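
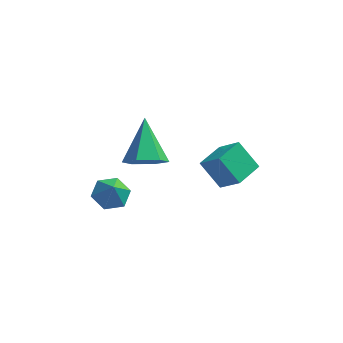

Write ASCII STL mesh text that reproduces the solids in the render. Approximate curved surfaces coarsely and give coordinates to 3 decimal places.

solid 
facet normal -0.197 0.413 -0.889
outer loop
vertex -2.534 -4.215 0.536
vertex -3.16 -3.759 0.887
vertex -2.371 -3.445 0.858
endloop
endfacet
facet normal 0.895 -0.320 0.312
outer loop
vertex -2.534 -4.215 0.536
vertex -2.371 -3.445 0.858
vertex -2.96 -4.181 1.793
endloop
endfacet
facet normal -0.197 0.413 -0.889
outer loop
vertex -2.371 -3.445 0.858
vertex -3.16 -3.759 0.887
vertex -2.997 -2.99 1.208
endloop
endfacet
facet normal 0.639 0.355 0.682
outer loop
vertex -2.371 -3.445 0.858
vertex -2.997 -2.99 1.208
vertex -2.96 -4.181 1.793
endloop
endfacet
facet normal -0.197 0.413 -0.889
outer loop
vertex -2.997 -2.99 1.208
vertex -3.16 -3.759 0.887
vertex -3.787 -3.304 1.237
endloop
endfacet
facet normal -0.139 0.433 0.891
outer loop
vertex -2.997 -2.99 1.208
vertex -3.787 -3.304 1.237
vertex -2.96 -4.181 1.793
endloop
endfacet
facet normal -0.196 0.414 -0.889
outer loop
vertex -3.787 -3.304 1.237
vertex -3.16 -3.759 0.887
vertex -3.95 -4.073 0.915
endloop
endfacet
facet normal -0.664 -0.164 0.729
outer loop
vertex -3.787 -3.304 1.237
vertex -3.95 -4.073 0.915
vertex -2.96 -4.181 1.793
endloop
endfacet
facet normal -0.196 0.414 -0.889
outer loop
vertex -3.95 -4.073 0.915
vertex -3.16 -3.759 0.887
vertex -3.324 -4.529 0.565
endloop
endfacet
facet normal -0.410 -0.838 0.359
outer loop
vertex -3.95 -4.073 0.915
vertex -3.324 -4.529 0.565
vertex -2.96 -4.181 1.793
endloop
endfacet
facet normal -0.197 0.414 -0.889
outer loop
vertex -3.324 -4.529 0.565
vertex -3.16 -3.759 0.887
vertex -2.534 -4.215 0.536
endloop
endfacet
facet normal 0.370 -0.917 0.150
outer loop
vertex -3.324 -4.529 0.565
vertex -2.534 -4.215 0.536
vertex -2.96 -4.181 1.793
endloop
endfacet
facet normal 0.118 -0.772 -0.625
outer loop
vertex -1.102 -3.68 3.374
vertex -1.751 -3.281 2.759
vertex -0.799 -3.066 2.673
endloop
endfacet
facet normal 0.837 0.179 0.518
outer loop
vertex -1.102 -3.68 3.374
vertex -0.799 -3.066 2.673
vertex -2.009 -1.599 4.121
endloop
endfacet
facet normal 0.118 -0.772 -0.625
outer loop
vertex -0.799 -3.066 2.673
vertex -1.751 -3.281 2.759
vertex -1.449 -2.667 2.058
endloop
endfacet
facet normal 0.646 0.735 -0.205
outer loop
vertex -0.799 -3.066 2.673
vertex -1.449 -2.667 2.058
vertex -2.009 -1.599 4.121
endloop
endfacet
facet normal 0.118 -0.772 -0.625
outer loop
vertex -1.449 -2.667 2.058
vertex -1.751 -3.281 2.759
vertex -2.401 -2.882 2.143
endloop
endfacet
facet normal -0.233 0.836 -0.496
outer loop
vertex -1.449 -2.667 2.058
vertex -2.401 -2.882 2.143
vertex -2.009 -1.599 4.121
endloop
endfacet
facet normal 0.118 -0.772 -0.625
outer loop
vertex -2.401 -2.882 2.143
vertex -1.751 -3.281 2.759
vertex -2.704 -3.496 2.844
endloop
endfacet
facet normal -0.922 0.381 -0.065
outer loop
vertex -2.401 -2.882 2.143
vertex -2.704 -3.496 2.844
vertex -2.009 -1.599 4.121
endloop
endfacet
facet normal 0.118 -0.772 -0.625
outer loop
vertex -2.704 -3.496 2.844
vertex -1.751 -3.281 2.759
vertex -2.054 -3.895 3.46
endloop
endfacet
facet normal -0.732 -0.175 0.659
outer loop
vertex -2.704 -3.496 2.844
vertex -2.054 -3.895 3.46
vertex -2.009 -1.599 4.121
endloop
endfacet
facet normal 0.118 -0.772 -0.625
outer loop
vertex -2.054 -3.895 3.46
vertex -1.751 -3.281 2.759
vertex -1.102 -3.68 3.374
endloop
endfacet
facet normal 0.148 -0.276 0.950
outer loop
vertex -2.054 -3.895 3.46
vertex -1.102 -3.68 3.374
vertex -2.009 -1.599 4.121
endloop
endfacet
facet normal -0.612 0.333 0.717
outer loop
vertex 1.381 -4.389 4.481
vertex 2.063 -3.249 4.533
vertex 0.544 -3.844 3.514
endloop
endfacet
facet normal -0.513 -0.857 -0.039
outer loop
vertex 1.437 -4.331 2.467
vertex 1.381 -4.389 4.481
vertex 0.544 -3.844 3.514
endloop
endfacet
facet normal -0.612 0.333 0.717
outer loop
vertex 0.544 -3.844 3.514
vertex 2.063 -3.249 4.533
vertex 1.226 -2.704 3.566
endloop
endfacet
facet normal -0.602 0.392 -0.696
outer loop
vertex 1.226 -2.704 3.566
vertex 1.437 -4.331 2.467
vertex 0.544 -3.844 3.514
endloop
endfacet
facet normal 0.602 -0.392 0.696
outer loop
vertex 1.381 -4.389 4.481
vertex 2.956 -3.736 3.486
vertex 2.063 -3.249 4.533
endloop
endfacet
facet normal -0.513 -0.857 -0.039
outer loop
vertex 2.274 -4.876 3.434
vertex 1.381 -4.389 4.481
vertex 1.437 -4.331 2.467
endloop
endfacet
facet normal 0.602 -0.392 0.696
outer loop
vertex 2.274 -4.876 3.434
vertex 2.956 -3.736 3.486
vertex 1.381 -4.389 4.481
endloop
endfacet
facet normal 0.513 0.857 0.039
outer loop
vertex 2.063 -3.249 4.533
vertex 2.956 -3.736 3.486
vertex 1.226 -2.704 3.566
endloop
endfacet
facet normal -0.602 0.392 -0.696
outer loop
vertex 2.119 -3.191 2.519
vertex 1.437 -4.331 2.467
vertex 1.226 -2.704 3.566
endloop
endfacet
facet normal 0.513 0.857 0.039
outer loop
vertex 1.226 -2.704 3.566
vertex 2.956 -3.736 3.486
vertex 2.119 -3.191 2.519
endloop
endfacet
facet normal 0.612 -0.333 -0.717
outer loop
vertex 2.119 -3.191 2.519
vertex 2.274 -4.876 3.434
vertex 1.437 -4.331 2.467
endloop
endfacet
facet normal 0.612 -0.333 -0.717
outer loop
vertex 2.956 -3.736 3.486
vertex 2.274 -4.876 3.434
vertex 2.119 -3.191 2.519
endloop
endfacet

endsolid


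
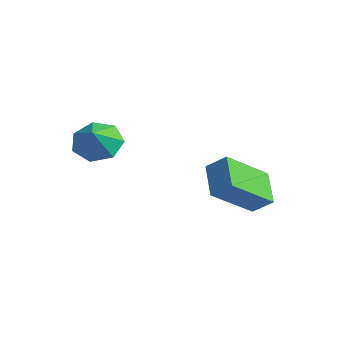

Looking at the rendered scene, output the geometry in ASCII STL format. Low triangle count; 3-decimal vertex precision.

solid 
facet normal -0.442 0.522 -0.730
outer loop
vertex -0.642 -0.658 3.657
vertex -1.292 -1.306 3.587
vertex -1.285 -0.556 4.119
endloop
endfacet
facet normal 0.584 0.339 0.738
outer loop
vertex -0.642 -0.658 3.657
vertex -1.285 -0.556 4.119
vertex -0.828 -1.854 4.353
endloop
endfacet
facet normal -0.442 0.522 -0.730
outer loop
vertex -1.285 -0.556 4.119
vertex -1.292 -1.306 3.587
vertex -1.933 -1.018 4.181
endloop
endfacet
facet normal -0.026 0.169 0.985
outer loop
vertex -1.285 -0.556 4.119
vertex -1.933 -1.018 4.181
vertex -0.828 -1.854 4.353
endloop
endfacet
facet normal -0.442 0.522 -0.730
outer loop
vertex -1.933 -1.018 4.181
vertex -1.292 -1.306 3.587
vertex -2.098 -1.697 3.795
endloop
endfacet
facet normal -0.412 -0.373 0.832
outer loop
vertex -1.933 -1.018 4.181
vertex -2.098 -1.697 3.795
vertex -0.828 -1.854 4.353
endloop
endfacet
facet normal -0.441 0.521 -0.730
outer loop
vertex -2.098 -1.697 3.795
vertex -1.292 -1.306 3.587
vertex -1.656 -2.082 3.253
endloop
endfacet
facet normal -0.281 -0.876 0.393
outer loop
vertex -2.098 -1.697 3.795
vertex -1.656 -2.082 3.253
vertex -0.828 -1.854 4.353
endloop
endfacet
facet normal -0.442 0.522 -0.730
outer loop
vertex -1.656 -2.082 3.253
vertex -1.292 -1.306 3.587
vertex -0.94 -1.882 2.962
endloop
endfacet
facet normal 0.268 -0.963 -0.002
outer loop
vertex -1.656 -2.082 3.253
vertex -0.94 -1.882 2.962
vertex -0.828 -1.854 4.353
endloop
endfacet
facet normal -0.441 0.522 -0.730
outer loop
vertex -0.94 -1.882 2.962
vertex -1.292 -1.306 3.587
vertex -0.489 -1.249 3.142
endloop
endfacet
facet normal 0.820 -0.569 -0.055
outer loop
vertex -0.94 -1.882 2.962
vertex -0.489 -1.249 3.142
vertex -0.828 -1.854 4.353
endloop
endfacet
facet normal -0.442 0.522 -0.730
outer loop
vertex -0.489 -1.249 3.142
vertex -1.292 -1.306 3.587
vertex -0.642 -0.658 3.657
endloop
endfacet
facet normal 0.962 0.010 0.274
outer loop
vertex -0.489 -1.249 3.142
vertex -0.642 -0.658 3.657
vertex -0.828 -1.854 4.353
endloop
endfacet
facet normal -0.671 -0.391 -0.629
outer loop
vertex 2.665 0.324 2.117
vertex 1.615 0.989 2.824
vertex 2.873 1.984 0.864
endloop
endfacet
facet normal 0.734 -0.465 -0.495
outer loop
vertex 3.505 2.351 1.456
vertex 2.665 0.324 2.117
vertex 2.873 1.984 0.864
endloop
endfacet
facet normal -0.672 -0.391 -0.629
outer loop
vertex 2.873 1.984 0.864
vertex 1.615 0.989 2.824
vertex 1.823 2.649 1.572
endloop
endfacet
facet normal 0.099 0.795 -0.599
outer loop
vertex 1.823 2.649 1.572
vertex 3.505 2.351 1.456
vertex 2.873 1.984 0.864
endloop
endfacet
facet normal -0.100 -0.794 0.599
outer loop
vertex 2.665 0.324 2.117
vertex 2.247 1.356 3.416
vertex 1.615 0.989 2.824
endloop
endfacet
facet normal 0.733 -0.465 -0.495
outer loop
vertex 3.297 0.691 2.708
vertex 2.665 0.324 2.117
vertex 3.505 2.351 1.456
endloop
endfacet
facet normal -0.099 -0.794 0.599
outer loop
vertex 3.297 0.691 2.708
vertex 2.247 1.356 3.416
vertex 2.665 0.324 2.117
endloop
endfacet
facet normal -0.734 0.465 0.495
outer loop
vertex 1.615 0.989 2.824
vertex 2.247 1.356 3.416
vertex 1.823 2.649 1.572
endloop
endfacet
facet normal 0.099 0.794 -0.599
outer loop
vertex 2.455 3.016 2.163
vertex 3.505 2.351 1.456
vertex 1.823 2.649 1.572
endloop
endfacet
facet normal -0.733 0.466 0.495
outer loop
vertex 1.823 2.649 1.572
vertex 2.247 1.356 3.416
vertex 2.455 3.016 2.163
endloop
endfacet
facet normal 0.671 0.391 0.630
outer loop
vertex 2.455 3.016 2.163
vertex 3.297 0.691 2.708
vertex 3.505 2.351 1.456
endloop
endfacet
facet normal 0.672 0.391 0.629
outer loop
vertex 2.247 1.356 3.416
vertex 3.297 0.691 2.708
vertex 2.455 3.016 2.163
endloop
endfacet

endsolid


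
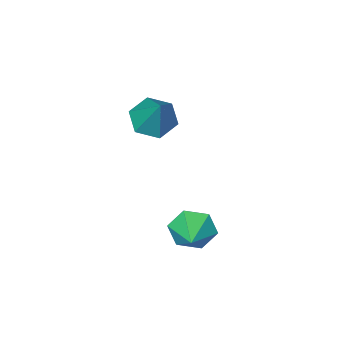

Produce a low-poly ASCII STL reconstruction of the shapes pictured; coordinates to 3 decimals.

solid 
facet normal -0.232 -0.540 -0.809
outer loop
vertex -0.79 -2.864 0.264
vertex -1.347 -2.313 0.056
vertex -0.585 -2.24 -0.211
endloop
endfacet
facet normal 0.959 -0.120 0.257
outer loop
vertex -0.79 -2.864 0.264
vertex -0.585 -2.24 -0.211
vertex -0.933 -1.347 1.504
endloop
endfacet
facet normal -0.232 -0.540 -0.809
outer loop
vertex -0.585 -2.24 -0.211
vertex -1.347 -2.313 0.056
vertex -1.142 -1.69 -0.419
endloop
endfacet
facet normal 0.725 0.660 -0.197
outer loop
vertex -0.585 -2.24 -0.211
vertex -1.142 -1.69 -0.419
vertex -0.933 -1.347 1.504
endloop
endfacet
facet normal -0.231 -0.541 -0.809
outer loop
vertex -1.142 -1.69 -0.419
vertex -1.347 -2.313 0.056
vertex -1.903 -1.763 -0.153
endloop
endfacet
facet normal -0.149 0.976 -0.158
outer loop
vertex -1.142 -1.69 -0.419
vertex -1.903 -1.763 -0.153
vertex -0.933 -1.347 1.504
endloop
endfacet
facet normal -0.231 -0.541 -0.809
outer loop
vertex -1.903 -1.763 -0.153
vertex -1.347 -2.313 0.056
vertex -2.108 -2.386 0.322
endloop
endfacet
facet normal -0.790 0.514 0.333
outer loop
vertex -1.903 -1.763 -0.153
vertex -2.108 -2.386 0.322
vertex -0.933 -1.347 1.504
endloop
endfacet
facet normal -0.231 -0.539 -0.810
outer loop
vertex -2.108 -2.386 0.322
vertex -1.347 -2.313 0.056
vertex -1.552 -2.937 0.53
endloop
endfacet
facet normal -0.557 -0.265 0.787
outer loop
vertex -2.108 -2.386 0.322
vertex -1.552 -2.937 0.53
vertex -0.933 -1.347 1.504
endloop
endfacet
facet normal -0.231 -0.539 -0.810
outer loop
vertex -1.552 -2.937 0.53
vertex -1.347 -2.313 0.056
vertex -0.79 -2.864 0.264
endloop
endfacet
facet normal 0.317 -0.582 0.749
outer loop
vertex -1.552 -2.937 0.53
vertex -0.79 -2.864 0.264
vertex -0.933 -1.347 1.504
endloop
endfacet
facet normal -0.588 -0.731 -0.347
outer loop
vertex -0.163 0.524 -3.556
vertex -0.68 0.665 -2.976
vertex -0.746 1.045 -3.665
endloop
endfacet
facet normal 0.579 0.515 -0.632
outer loop
vertex -0.163 0.524 -3.556
vertex -0.746 1.045 -3.665
vertex 0.02 1.535 -2.564
endloop
endfacet
facet normal -0.587 -0.731 -0.347
outer loop
vertex -0.746 1.045 -3.665
vertex -0.68 0.665 -2.976
vertex -1.264 1.186 -3.085
endloop
endfacet
facet normal -0.119 0.935 -0.334
outer loop
vertex -0.746 1.045 -3.665
vertex -1.264 1.186 -3.085
vertex 0.02 1.535 -2.564
endloop
endfacet
facet normal -0.588 -0.731 -0.346
outer loop
vertex -1.264 1.186 -3.085
vertex -0.68 0.665 -2.976
vertex -1.197 0.806 -2.395
endloop
endfacet
facet normal -0.404 0.784 0.471
outer loop
vertex -1.264 1.186 -3.085
vertex -1.197 0.806 -2.395
vertex 0.02 1.535 -2.564
endloop
endfacet
facet normal -0.588 -0.731 -0.346
outer loop
vertex -1.197 0.806 -2.395
vertex -0.68 0.665 -2.976
vertex -0.613 0.285 -2.286
endloop
endfacet
facet normal 0.008 0.213 0.977
outer loop
vertex -1.197 0.806 -2.395
vertex -0.613 0.285 -2.286
vertex 0.02 1.535 -2.564
endloop
endfacet
facet normal -0.588 -0.732 -0.346
outer loop
vertex -0.613 0.285 -2.286
vertex -0.68 0.665 -2.976
vertex -0.096 0.144 -2.866
endloop
endfacet
facet normal 0.705 -0.206 0.679
outer loop
vertex -0.613 0.285 -2.286
vertex -0.096 0.144 -2.866
vertex 0.02 1.535 -2.564
endloop
endfacet
facet normal -0.588 -0.732 -0.346
outer loop
vertex -0.096 0.144 -2.866
vertex -0.68 0.665 -2.976
vertex -0.163 0.524 -3.556
endloop
endfacet
facet normal 0.990 -0.055 -0.127
outer loop
vertex -0.096 0.144 -2.866
vertex -0.163 0.524 -3.556
vertex 0.02 1.535 -2.564
endloop
endfacet

endsolid


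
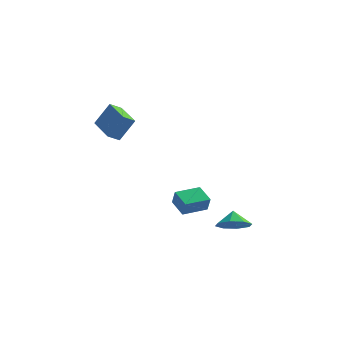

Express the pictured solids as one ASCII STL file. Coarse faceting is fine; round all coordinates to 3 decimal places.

solid 
facet normal -0.621 -0.601 0.503
outer loop
vertex -3.196 -3.59 4.403
vertex -4.449 -2.046 4.7
vertex -3.961 -3.947 3.032
endloop
endfacet
facet normal 0.623 -0.768 -0.148
outer loop
vertex -3.451 -3.454 2.62
vertex -3.196 -3.59 4.403
vertex -3.961 -3.947 3.032
endloop
endfacet
facet normal -0.621 -0.601 0.503
outer loop
vertex -3.961 -3.947 3.032
vertex -4.449 -2.046 4.7
vertex -5.214 -2.403 3.329
endloop
endfacet
facet normal -0.474 -0.221 -0.852
outer loop
vertex -5.214 -2.403 3.329
vertex -3.451 -3.454 2.62
vertex -3.961 -3.947 3.032
endloop
endfacet
facet normal 0.474 0.221 0.852
outer loop
vertex -3.196 -3.59 4.403
vertex -3.939 -1.553 4.288
vertex -4.449 -2.046 4.7
endloop
endfacet
facet normal 0.623 -0.768 -0.148
outer loop
vertex -2.686 -3.097 3.991
vertex -3.196 -3.59 4.403
vertex -3.451 -3.454 2.62
endloop
endfacet
facet normal 0.474 0.221 0.852
outer loop
vertex -2.686 -3.097 3.991
vertex -3.939 -1.553 4.288
vertex -3.196 -3.59 4.403
endloop
endfacet
facet normal -0.623 0.768 0.148
outer loop
vertex -4.449 -2.046 4.7
vertex -3.939 -1.553 4.288
vertex -5.214 -2.403 3.329
endloop
endfacet
facet normal -0.474 -0.221 -0.852
outer loop
vertex -4.704 -1.91 2.917
vertex -3.451 -3.454 2.62
vertex -5.214 -2.403 3.329
endloop
endfacet
facet normal -0.623 0.768 0.148
outer loop
vertex -5.214 -2.403 3.329
vertex -3.939 -1.553 4.288
vertex -4.704 -1.91 2.917
endloop
endfacet
facet normal 0.621 0.601 -0.503
outer loop
vertex -4.704 -1.91 2.917
vertex -2.686 -3.097 3.991
vertex -3.451 -3.454 2.62
endloop
endfacet
facet normal 0.621 0.601 -0.503
outer loop
vertex -3.939 -1.553 4.288
vertex -2.686 -3.097 3.991
vertex -4.704 -1.91 2.917
endloop
endfacet
facet normal 0.186 -0.604 -0.775
outer loop
vertex 3.141 -2.192 -3.25
vertex 2.436 -1.691 -3.809
vertex 3.448 -1.585 -3.649
endloop
endfacet
facet normal 0.536 0.257 0.804
outer loop
vertex 3.141 -2.192 -3.25
vertex 3.448 -1.585 -3.649
vertex 2.244 -1.069 -3.011
endloop
endfacet
facet normal 0.186 -0.603 -0.776
outer loop
vertex 3.448 -1.585 -3.649
vertex 2.436 -1.691 -3.809
vertex 3.162 -1.04 -4.141
endloop
endfacet
facet normal 0.544 0.701 0.460
outer loop
vertex 3.448 -1.585 -3.649
vertex 3.162 -1.04 -4.141
vertex 2.244 -1.069 -3.011
endloop
endfacet
facet normal 0.187 -0.604 -0.775
outer loop
vertex 3.162 -1.04 -4.141
vertex 2.436 -1.691 -3.809
vertex 2.451 -0.876 -4.44
endloop
endfacet
facet normal 0.160 0.975 0.155
outer loop
vertex 3.162 -1.04 -4.141
vertex 2.451 -0.876 -4.44
vertex 2.244 -1.069 -3.011
endloop
endfacet
facet normal 0.187 -0.604 -0.775
outer loop
vertex 2.451 -0.876 -4.44
vertex 2.436 -1.691 -3.809
vertex 1.731 -1.19 -4.369
endloop
endfacet
facet normal -0.393 0.917 0.067
outer loop
vertex 2.451 -0.876 -4.44
vertex 1.731 -1.19 -4.369
vertex 2.244 -1.069 -3.011
endloop
endfacet
facet normal 0.187 -0.604 -0.775
outer loop
vertex 1.731 -1.19 -4.369
vertex 2.436 -1.691 -3.809
vertex 1.424 -1.797 -3.97
endloop
endfacet
facet normal -0.789 0.562 0.248
outer loop
vertex 1.731 -1.19 -4.369
vertex 1.424 -1.797 -3.97
vertex 2.244 -1.069 -3.011
endloop
endfacet
facet normal 0.187 -0.603 -0.775
outer loop
vertex 1.424 -1.797 -3.97
vertex 2.436 -1.691 -3.809
vertex 1.71 -2.342 -3.477
endloop
endfacet
facet normal -0.797 0.118 0.592
outer loop
vertex 1.424 -1.797 -3.97
vertex 1.71 -2.342 -3.477
vertex 2.244 -1.069 -3.011
endloop
endfacet
facet normal 0.187 -0.603 -0.775
outer loop
vertex 1.71 -2.342 -3.477
vertex 2.436 -1.691 -3.809
vertex 2.421 -2.505 -3.179
endloop
endfacet
facet normal -0.412 -0.156 0.898
outer loop
vertex 1.71 -2.342 -3.477
vertex 2.421 -2.505 -3.179
vertex 2.244 -1.069 -3.011
endloop
endfacet
facet normal 0.186 -0.604 -0.775
outer loop
vertex 2.421 -2.505 -3.179
vertex 2.436 -1.691 -3.809
vertex 3.141 -2.192 -3.25
endloop
endfacet
facet normal 0.140 -0.098 0.985
outer loop
vertex 2.421 -2.505 -3.179
vertex 3.141 -2.192 -3.25
vertex 2.244 -1.069 -3.011
endloop
endfacet
facet normal -0.715 -0.698 -0.044
outer loop
vertex -0.419 -1.214 -2.794
vertex -1.254 -0.39 -2.281
vertex -0.676 -0.892 -3.727
endloop
endfacet
facet normal 0.652 -0.643 -0.402
outer loop
vertex 0.454 0.21 -3.659
vertex -0.419 -1.214 -2.794
vertex -0.676 -0.892 -3.727
endloop
endfacet
facet normal -0.715 -0.698 -0.043
outer loop
vertex -0.676 -0.892 -3.727
vertex -1.254 -0.39 -2.281
vertex -1.511 -0.069 -3.214
endloop
endfacet
facet normal -0.252 0.315 -0.915
outer loop
vertex -1.511 -0.069 -3.214
vertex 0.454 0.21 -3.659
vertex -0.676 -0.892 -3.727
endloop
endfacet
facet normal 0.252 -0.315 0.915
outer loop
vertex -0.419 -1.214 -2.794
vertex -0.124 0.712 -2.213
vertex -1.254 -0.39 -2.281
endloop
endfacet
facet normal 0.652 -0.643 -0.401
outer loop
vertex 0.711 -0.111 -2.726
vertex -0.419 -1.214 -2.794
vertex 0.454 0.21 -3.659
endloop
endfacet
facet normal 0.252 -0.315 0.915
outer loop
vertex 0.711 -0.111 -2.726
vertex -0.124 0.712 -2.213
vertex -0.419 -1.214 -2.794
endloop
endfacet
facet normal -0.652 0.644 0.401
outer loop
vertex -1.254 -0.39 -2.281
vertex -0.124 0.712 -2.213
vertex -1.511 -0.069 -3.214
endloop
endfacet
facet normal -0.252 0.315 -0.915
outer loop
vertex -0.381 1.034 -3.146
vertex 0.454 0.21 -3.659
vertex -1.511 -0.069 -3.214
endloop
endfacet
facet normal -0.652 0.643 0.402
outer loop
vertex -1.511 -0.069 -3.214
vertex -0.124 0.712 -2.213
vertex -0.381 1.034 -3.146
endloop
endfacet
facet normal 0.715 0.698 0.043
outer loop
vertex -0.381 1.034 -3.146
vertex 0.711 -0.111 -2.726
vertex 0.454 0.21 -3.659
endloop
endfacet
facet normal 0.715 0.698 0.044
outer loop
vertex -0.124 0.712 -2.213
vertex 0.711 -0.111 -2.726
vertex -0.381 1.034 -3.146
endloop
endfacet

endsolid


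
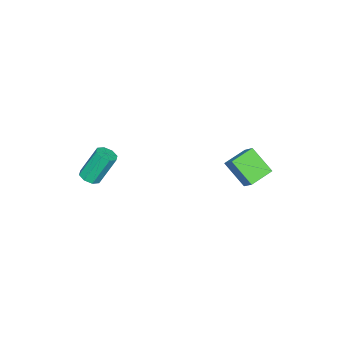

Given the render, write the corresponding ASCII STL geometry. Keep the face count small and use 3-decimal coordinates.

solid 
facet normal -0.402 -0.604 -0.688
outer loop
vertex -0.249 2.082 -3.705
vertex -1.598 2.575 -3.349
vertex -0.097 3.393 -4.944
endloop
endfacet
facet normal 0.912 -0.333 -0.241
outer loop
vertex 0.378 4.105 -4.131
vertex -0.249 2.082 -3.705
vertex -0.097 3.393 -4.944
endloop
endfacet
facet normal -0.403 -0.603 -0.688
outer loop
vertex -0.097 3.393 -4.944
vertex -1.598 2.575 -3.349
vertex -1.446 3.886 -4.587
endloop
endfacet
facet normal 0.084 0.725 -0.684
outer loop
vertex -1.446 3.886 -4.587
vertex 0.378 4.105 -4.131
vertex -0.097 3.393 -4.944
endloop
endfacet
facet normal -0.084 -0.725 0.684
outer loop
vertex -0.249 2.082 -3.705
vertex -1.123 3.287 -2.536
vertex -1.598 2.575 -3.349
endloop
endfacet
facet normal 0.912 -0.333 -0.241
outer loop
vertex 0.226 2.794 -2.893
vertex -0.249 2.082 -3.705
vertex 0.378 4.105 -4.131
endloop
endfacet
facet normal -0.084 -0.724 0.684
outer loop
vertex 0.226 2.794 -2.893
vertex -1.123 3.287 -2.536
vertex -0.249 2.082 -3.705
endloop
endfacet
facet normal -0.912 0.333 0.241
outer loop
vertex -1.598 2.575 -3.349
vertex -1.123 3.287 -2.536
vertex -1.446 3.886 -4.587
endloop
endfacet
facet normal 0.084 0.724 -0.684
outer loop
vertex -0.971 4.598 -3.775
vertex 0.378 4.105 -4.131
vertex -1.446 3.886 -4.587
endloop
endfacet
facet normal -0.912 0.333 0.241
outer loop
vertex -1.446 3.886 -4.587
vertex -1.123 3.287 -2.536
vertex -0.971 4.598 -3.775
endloop
endfacet
facet normal 0.402 0.603 0.688
outer loop
vertex -0.971 4.598 -3.775
vertex 0.226 2.794 -2.893
vertex 0.378 4.105 -4.131
endloop
endfacet
facet normal 0.403 0.604 0.688
outer loop
vertex -1.123 3.287 -2.536
vertex 0.226 2.794 -2.893
vertex -0.971 4.598 -3.775
endloop
endfacet
facet normal 0.315 -0.350 -0.882
outer loop
vertex 4.652 -3.65 -4.058
vertex 4.036 -3.702 -4.257
vertex 4.489 -3.237 -4.28
endloop
endfacet
facet normal 0.891 0.430 0.146
outer loop
vertex 4.652 -3.65 -4.058
vertex 4.489 -3.237 -4.28
vertex 4.021 -2.946 -2.284
endloop
endfacet
facet normal 0.890 0.431 0.146
outer loop
vertex 4.021 -2.946 -2.284
vertex 4.489 -3.237 -4.28
vertex 3.857 -2.532 -2.507
endloop
endfacet
facet normal -0.314 0.351 0.882
outer loop
vertex 4.021 -2.946 -2.284
vertex 3.857 -2.532 -2.507
vertex 3.404 -2.998 -2.483
endloop
endfacet
facet normal 0.315 -0.350 -0.882
outer loop
vertex 4.489 -3.237 -4.28
vertex 4.036 -3.702 -4.257
vertex 4.06 -3.096 -4.489
endloop
endfacet
facet normal 0.397 0.893 -0.213
outer loop
vertex 4.489 -3.237 -4.28
vertex 4.06 -3.096 -4.489
vertex 3.857 -2.532 -2.507
endloop
endfacet
facet normal 0.397 0.893 -0.213
outer loop
vertex 3.857 -2.532 -2.507
vertex 4.06 -3.096 -4.489
vertex 3.428 -2.391 -2.716
endloop
endfacet
facet normal -0.314 0.351 0.882
outer loop
vertex 3.857 -2.532 -2.507
vertex 3.428 -2.391 -2.716
vertex 3.404 -2.998 -2.483
endloop
endfacet
facet normal 0.315 -0.350 -0.882
outer loop
vertex 4.06 -3.096 -4.489
vertex 4.036 -3.702 -4.257
vertex 3.617 -3.31 -4.562
endloop
endfacet
facet normal -0.328 0.832 -0.448
outer loop
vertex 4.06 -3.096 -4.489
vertex 3.617 -3.31 -4.562
vertex 3.428 -2.391 -2.716
endloop
endfacet
facet normal -0.331 0.831 -0.448
outer loop
vertex 3.428 -2.391 -2.716
vertex 3.617 -3.31 -4.562
vertex 2.985 -2.606 -2.788
endloop
endfacet
facet normal -0.314 0.351 0.882
outer loop
vertex 3.428 -2.391 -2.716
vertex 2.985 -2.606 -2.788
vertex 3.404 -2.998 -2.483
endloop
endfacet
facet normal 0.314 -0.351 -0.882
outer loop
vertex 3.617 -3.31 -4.562
vertex 4.036 -3.702 -4.257
vertex 3.419 -3.754 -4.456
endloop
endfacet
facet normal -0.862 0.284 -0.420
outer loop
vertex 3.617 -3.31 -4.562
vertex 3.419 -3.754 -4.456
vertex 2.985 -2.606 -2.788
endloop
endfacet
facet normal -0.863 0.283 -0.419
outer loop
vertex 2.985 -2.606 -2.788
vertex 3.419 -3.754 -4.456
vertex 2.788 -3.05 -2.682
endloop
endfacet
facet normal -0.315 0.350 0.882
outer loop
vertex 2.985 -2.606 -2.788
vertex 2.788 -3.05 -2.682
vertex 3.404 -2.998 -2.483
endloop
endfacet
facet normal 0.314 -0.351 -0.882
outer loop
vertex 3.419 -3.754 -4.456
vertex 4.036 -3.702 -4.257
vertex 3.583 -4.168 -4.233
endloop
endfacet
facet normal -0.890 -0.431 -0.146
outer loop
vertex 3.419 -3.754 -4.456
vertex 3.583 -4.168 -4.233
vertex 2.788 -3.05 -2.682
endloop
endfacet
facet normal -0.891 -0.430 -0.146
outer loop
vertex 2.788 -3.05 -2.682
vertex 3.583 -4.168 -4.233
vertex 2.951 -3.463 -2.46
endloop
endfacet
facet normal -0.315 0.350 0.882
outer loop
vertex 2.788 -3.05 -2.682
vertex 2.951 -3.463 -2.46
vertex 3.404 -2.998 -2.483
endloop
endfacet
facet normal 0.314 -0.351 -0.882
outer loop
vertex 3.583 -4.168 -4.233
vertex 4.036 -3.702 -4.257
vertex 4.012 -4.309 -4.024
endloop
endfacet
facet normal -0.397 -0.893 0.213
outer loop
vertex 3.583 -4.168 -4.233
vertex 4.012 -4.309 -4.024
vertex 2.951 -3.463 -2.46
endloop
endfacet
facet normal -0.397 -0.893 0.213
outer loop
vertex 2.951 -3.463 -2.46
vertex 4.012 -4.309 -4.024
vertex 3.38 -3.604 -2.251
endloop
endfacet
facet normal -0.315 0.350 0.882
outer loop
vertex 2.951 -3.463 -2.46
vertex 3.38 -3.604 -2.251
vertex 3.404 -2.998 -2.483
endloop
endfacet
facet normal 0.314 -0.351 -0.882
outer loop
vertex 4.012 -4.309 -4.024
vertex 4.036 -3.702 -4.257
vertex 4.455 -4.094 -3.952
endloop
endfacet
facet normal 0.330 -0.831 0.448
outer loop
vertex 4.012 -4.309 -4.024
vertex 4.455 -4.094 -3.952
vertex 3.38 -3.604 -2.251
endloop
endfacet
facet normal 0.328 -0.832 0.447
outer loop
vertex 3.38 -3.604 -2.251
vertex 4.455 -4.094 -3.952
vertex 3.823 -3.39 -2.178
endloop
endfacet
facet normal -0.315 0.350 0.882
outer loop
vertex 3.38 -3.604 -2.251
vertex 3.823 -3.39 -2.178
vertex 3.404 -2.998 -2.483
endloop
endfacet
facet normal 0.315 -0.350 -0.882
outer loop
vertex 4.455 -4.094 -3.952
vertex 4.036 -3.702 -4.257
vertex 4.652 -3.65 -4.058
endloop
endfacet
facet normal 0.863 -0.283 0.419
outer loop
vertex 4.455 -4.094 -3.952
vertex 4.652 -3.65 -4.058
vertex 3.823 -3.39 -2.178
endloop
endfacet
facet normal 0.862 -0.284 0.419
outer loop
vertex 3.823 -3.39 -2.178
vertex 4.652 -3.65 -4.058
vertex 4.021 -2.946 -2.284
endloop
endfacet
facet normal -0.314 0.351 0.882
outer loop
vertex 3.823 -3.39 -2.178
vertex 4.021 -2.946 -2.284
vertex 3.404 -2.998 -2.483
endloop
endfacet

endsolid


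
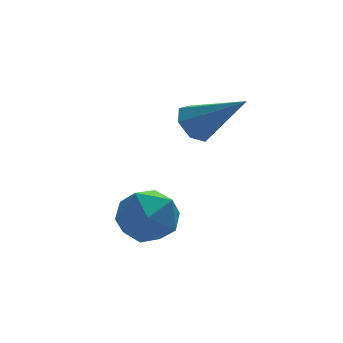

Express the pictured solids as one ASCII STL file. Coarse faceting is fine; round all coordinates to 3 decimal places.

solid 
facet normal 0.057 0.990 0.132
outer loop
vertex 1.497 2.302 -1.895
vertex 0.65 2.257 -1.188
vertex 1.685 2.148 -0.818
endloop
endfacet
facet normal 0.698 0.716 -0.019
outer loop
vertex 1.497 2.302 -1.895
vertex 1.685 2.148 -0.818
vertex 2.256 1.571 -1.565
endloop
endfacet
facet normal 0.654 0.386 -0.650
outer loop
vertex 1.497 2.302 -1.895
vertex 2.256 1.571 -1.565
vertex 1.575 1.322 -2.398
endloop
endfacet
facet normal -0.014 0.456 -0.890
outer loop
vertex 1.497 2.302 -1.895
vertex 1.575 1.322 -2.398
vertex 0.582 1.746 -2.165
endloop
endfacet
facet normal -0.384 0.829 -0.407
outer loop
vertex 1.497 2.302 -1.895
vertex 0.582 1.746 -2.165
vertex 0.65 2.257 -1.188
endloop
endfacet
facet normal 0.850 0.225 0.476
outer loop
vertex 2.256 1.571 -1.565
vertex 1.685 2.148 -0.818
vertex 1.878 1.074 -0.655
endloop
endfacet
facet normal -0.187 0.669 0.720
outer loop
vertex 1.685 2.148 -0.818
vertex 0.65 2.257 -1.188
vertex 0.885 1.498 -0.422
endloop
endfacet
facet normal -0.900 0.408 -0.151
outer loop
vertex 0.65 2.257 -1.188
vertex 0.582 1.746 -2.165
vertex 0.204 1.249 -1.255
endloop
endfacet
facet normal -0.303 -0.196 -0.933
outer loop
vertex 0.582 1.746 -2.165
vertex 1.575 1.322 -2.398
vertex 0.775 0.672 -2.002
endloop
endfacet
facet normal 0.780 -0.309 -0.545
outer loop
vertex 1.575 1.322 -2.398
vertex 2.256 1.571 -1.565
vertex 1.81 0.563 -1.632
endloop
endfacet
facet normal 0.014 -0.456 0.890
outer loop
vertex 0.963 0.518 -0.925
vertex 1.878 1.074 -0.655
vertex 0.885 1.498 -0.422
endloop
endfacet
facet normal -0.654 -0.386 0.650
outer loop
vertex 0.963 0.518 -0.925
vertex 0.885 1.498 -0.422
vertex 0.204 1.249 -1.255
endloop
endfacet
facet normal -0.698 -0.716 0.019
outer loop
vertex 0.963 0.518 -0.925
vertex 0.204 1.249 -1.255
vertex 0.775 0.672 -2.002
endloop
endfacet
facet normal -0.057 -0.990 -0.132
outer loop
vertex 0.963 0.518 -0.925
vertex 0.775 0.672 -2.002
vertex 1.81 0.563 -1.632
endloop
endfacet
facet normal 0.384 -0.829 0.407
outer loop
vertex 0.963 0.518 -0.925
vertex 1.81 0.563 -1.632
vertex 1.878 1.074 -0.655
endloop
endfacet
facet normal 0.303 0.196 0.933
outer loop
vertex 0.885 1.498 -0.422
vertex 1.878 1.074 -0.655
vertex 1.685 2.148 -0.818
endloop
endfacet
facet normal -0.780 0.309 0.545
outer loop
vertex 0.204 1.249 -1.255
vertex 0.885 1.498 -0.422
vertex 0.65 2.257 -1.188
endloop
endfacet
facet normal -0.850 -0.225 -0.476
outer loop
vertex 0.775 0.672 -2.002
vertex 0.204 1.249 -1.255
vertex 0.582 1.746 -2.165
endloop
endfacet
facet normal 0.187 -0.669 -0.720
outer loop
vertex 1.81 0.563 -1.632
vertex 0.775 0.672 -2.002
vertex 1.575 1.322 -2.398
endloop
endfacet
facet normal 0.900 -0.408 0.151
outer loop
vertex 1.878 1.074 -0.655
vertex 1.81 0.563 -1.632
vertex 2.256 1.571 -1.565
endloop
endfacet
facet normal -0.583 0.533 -0.614
outer loop
vertex 3.822 3.224 0.729
vertex 3.249 3.17 1.226
vertex 3.787 3.705 1.18
endloop
endfacet
facet normal 0.952 0.244 -0.186
outer loop
vertex 3.822 3.224 0.729
vertex 3.787 3.705 1.18
vertex 4.471 2.05 2.514
endloop
endfacet
facet normal -0.582 0.533 -0.614
outer loop
vertex 3.787 3.705 1.18
vertex 3.249 3.17 1.226
vertex 3.347 3.783 1.665
endloop
endfacet
facet normal 0.623 0.631 0.463
outer loop
vertex 3.787 3.705 1.18
vertex 3.347 3.783 1.665
vertex 4.471 2.05 2.514
endloop
endfacet
facet normal -0.581 0.533 -0.615
outer loop
vertex 3.347 3.783 1.665
vertex 3.249 3.17 1.226
vertex 2.833 3.4 1.819
endloop
endfacet
facet normal -0.040 0.419 0.907
outer loop
vertex 3.347 3.783 1.665
vertex 2.833 3.4 1.819
vertex 4.471 2.05 2.514
endloop
endfacet
facet normal -0.581 0.533 -0.615
outer loop
vertex 2.833 3.4 1.819
vertex 3.249 3.17 1.226
vertex 2.632 2.844 1.527
endloop
endfacet
facet normal -0.536 -0.232 0.812
outer loop
vertex 2.833 3.4 1.819
vertex 2.632 2.844 1.527
vertex 4.471 2.05 2.514
endloop
endfacet
facet normal -0.582 0.534 -0.614
outer loop
vertex 2.632 2.844 1.527
vertex 3.249 3.17 1.226
vertex 2.895 2.534 1.008
endloop
endfacet
facet normal -0.493 -0.834 0.248
outer loop
vertex 2.632 2.844 1.527
vertex 2.895 2.534 1.008
vertex 4.471 2.05 2.514
endloop
endfacet
facet normal -0.581 0.534 -0.614
outer loop
vertex 2.895 2.534 1.008
vertex 3.249 3.17 1.226
vertex 3.425 2.703 0.653
endloop
endfacet
facet normal 0.057 -0.932 -0.359
outer loop
vertex 2.895 2.534 1.008
vertex 3.425 2.703 0.653
vertex 4.471 2.05 2.514
endloop
endfacet
facet normal -0.582 0.533 -0.614
outer loop
vertex 3.425 2.703 0.653
vertex 3.249 3.17 1.226
vertex 3.822 3.224 0.729
endloop
endfacet
facet normal 0.700 -0.453 -0.552
outer loop
vertex 3.425 2.703 0.653
vertex 3.822 3.224 0.729
vertex 4.471 2.05 2.514
endloop
endfacet

endsolid


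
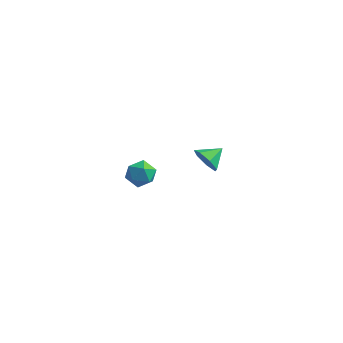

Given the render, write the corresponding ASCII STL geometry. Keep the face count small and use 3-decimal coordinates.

solid 
facet normal 0.358 0.840 0.409
outer loop
vertex 2.222 -3.073 0.828
vertex 2.087 -3.38 1.577
vertex 2.807 -3.506 1.205
endloop
endfacet
facet normal 0.668 0.710 -0.222
outer loop
vertex 2.222 -3.073 0.828
vertex 2.807 -3.506 1.205
vertex 2.663 -3.62 0.406
endloop
endfacet
facet normal 0.156 0.679 -0.717
outer loop
vertex 2.222 -3.073 0.828
vertex 2.663 -3.62 0.406
vertex 1.855 -3.564 0.283
endloop
endfacet
facet normal -0.470 0.789 -0.394
outer loop
vertex 2.222 -3.073 0.828
vertex 1.855 -3.564 0.283
vertex 1.498 -3.415 1.007
endloop
endfacet
facet normal -0.345 0.889 0.302
outer loop
vertex 2.222 -3.073 0.828
vertex 1.498 -3.415 1.007
vertex 2.087 -3.38 1.577
endloop
endfacet
facet normal 0.980 0.070 -0.187
outer loop
vertex 2.663 -3.62 0.406
vertex 2.807 -3.506 1.205
vertex 2.802 -4.265 0.893
endloop
endfacet
facet normal 0.479 0.278 0.833
outer loop
vertex 2.807 -3.506 1.205
vertex 2.087 -3.38 1.577
vertex 2.445 -4.116 1.617
endloop
endfacet
facet normal -0.661 0.357 0.661
outer loop
vertex 2.087 -3.38 1.577
vertex 1.498 -3.415 1.007
vertex 1.637 -4.06 1.494
endloop
endfacet
facet normal -0.863 0.197 -0.466
outer loop
vertex 1.498 -3.415 1.007
vertex 1.855 -3.564 0.283
vertex 1.493 -4.174 0.695
endloop
endfacet
facet normal 0.152 0.020 -0.988
outer loop
vertex 1.855 -3.564 0.283
vertex 2.663 -3.62 0.406
vertex 2.213 -4.3 0.323
endloop
endfacet
facet normal 0.470 -0.789 0.394
outer loop
vertex 2.078 -4.607 1.072
vertex 2.802 -4.265 0.893
vertex 2.445 -4.116 1.617
endloop
endfacet
facet normal -0.156 -0.679 0.717
outer loop
vertex 2.078 -4.607 1.072
vertex 2.445 -4.116 1.617
vertex 1.637 -4.06 1.494
endloop
endfacet
facet normal -0.668 -0.710 0.222
outer loop
vertex 2.078 -4.607 1.072
vertex 1.637 -4.06 1.494
vertex 1.493 -4.174 0.695
endloop
endfacet
facet normal -0.358 -0.840 -0.409
outer loop
vertex 2.078 -4.607 1.072
vertex 1.493 -4.174 0.695
vertex 2.213 -4.3 0.323
endloop
endfacet
facet normal 0.345 -0.889 -0.302
outer loop
vertex 2.078 -4.607 1.072
vertex 2.213 -4.3 0.323
vertex 2.802 -4.265 0.893
endloop
endfacet
facet normal 0.863 -0.197 0.466
outer loop
vertex 2.445 -4.116 1.617
vertex 2.802 -4.265 0.893
vertex 2.807 -3.506 1.205
endloop
endfacet
facet normal -0.152 -0.020 0.988
outer loop
vertex 1.637 -4.06 1.494
vertex 2.445 -4.116 1.617
vertex 2.087 -3.38 1.577
endloop
endfacet
facet normal -0.980 -0.070 0.187
outer loop
vertex 1.493 -4.174 0.695
vertex 1.637 -4.06 1.494
vertex 1.498 -3.415 1.007
endloop
endfacet
facet normal -0.479 -0.278 -0.833
outer loop
vertex 2.213 -4.3 0.323
vertex 1.493 -4.174 0.695
vertex 1.855 -3.564 0.283
endloop
endfacet
facet normal 0.661 -0.357 -0.661
outer loop
vertex 2.802 -4.265 0.893
vertex 2.213 -4.3 0.323
vertex 2.663 -3.62 0.406
endloop
endfacet
facet normal -0.454 -0.793 -0.406
outer loop
vertex 3.216 2.687 -3.497
vertex 2.706 2.62 -2.795
vertex 2.567 3.073 -3.525
endloop
endfacet
facet normal 0.450 0.719 -0.530
outer loop
vertex 3.216 2.687 -3.497
vertex 2.567 3.073 -3.525
vertex 3.234 3.54 -2.325
endloop
endfacet
facet normal -0.455 -0.793 -0.405
outer loop
vertex 2.567 3.073 -3.525
vertex 2.706 2.62 -2.795
vertex 2.024 3.118 -3.003
endloop
endfacet
facet normal -0.180 0.946 -0.268
outer loop
vertex 2.567 3.073 -3.525
vertex 2.024 3.118 -3.003
vertex 3.234 3.54 -2.325
endloop
endfacet
facet normal -0.455 -0.793 -0.406
outer loop
vertex 2.024 3.118 -3.003
vertex 2.706 2.62 -2.795
vertex 1.994 2.788 -2.325
endloop
endfacet
facet normal -0.483 0.796 0.366
outer loop
vertex 2.024 3.118 -3.003
vertex 1.994 2.788 -2.325
vertex 3.234 3.54 -2.325
endloop
endfacet
facet normal -0.455 -0.793 -0.406
outer loop
vertex 1.994 2.788 -2.325
vertex 2.706 2.62 -2.795
vertex 2.5 2.332 -2.001
endloop
endfacet
facet normal -0.231 0.380 0.896
outer loop
vertex 1.994 2.788 -2.325
vertex 2.5 2.332 -2.001
vertex 3.234 3.54 -2.325
endloop
endfacet
facet normal -0.455 -0.793 -0.406
outer loop
vertex 2.5 2.332 -2.001
vertex 2.706 2.62 -2.795
vertex 3.162 2.092 -2.275
endloop
endfacet
facet normal 0.386 0.013 0.922
outer loop
vertex 2.5 2.332 -2.001
vertex 3.162 2.092 -2.275
vertex 3.234 3.54 -2.325
endloop
endfacet
facet normal -0.455 -0.793 -0.405
outer loop
vertex 3.162 2.092 -2.275
vertex 2.706 2.62 -2.795
vertex 3.48 2.25 -2.941
endloop
endfacet
facet normal 0.905 -0.030 0.425
outer loop
vertex 3.162 2.092 -2.275
vertex 3.48 2.25 -2.941
vertex 3.234 3.54 -2.325
endloop
endfacet
facet normal -0.455 -0.792 -0.406
outer loop
vertex 3.48 2.25 -2.941
vertex 2.706 2.62 -2.795
vertex 3.216 2.687 -3.497
endloop
endfacet
facet normal 0.933 0.283 -0.221
outer loop
vertex 3.48 2.25 -2.941
vertex 3.216 2.687 -3.497
vertex 3.234 3.54 -2.325
endloop
endfacet

endsolid


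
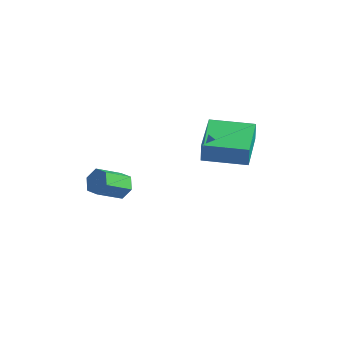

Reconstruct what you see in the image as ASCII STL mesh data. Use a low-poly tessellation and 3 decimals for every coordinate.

solid 
facet normal -0.845 -0.535 0.020
outer loop
vertex 0.752 -3.22 3.804
vertex -0.29 -1.573 3.872
vertex 0.719 -3.202 2.885
endloop
endfacet
facet normal 0.534 -0.845 -0.036
outer loop
vertex 2.29 -2.207 2.848
vertex 0.752 -3.22 3.804
vertex 0.719 -3.202 2.885
endloop
endfacet
facet normal -0.844 -0.535 0.020
outer loop
vertex 0.719 -3.202 2.885
vertex -0.29 -1.573 3.872
vertex -0.323 -1.556 2.953
endloop
endfacet
facet normal -0.035 0.019 -0.999
outer loop
vertex -0.323 -1.556 2.953
vertex 2.29 -2.207 2.848
vertex 0.719 -3.202 2.885
endloop
endfacet
facet normal 0.035 -0.019 0.999
outer loop
vertex 0.752 -3.22 3.804
vertex 1.281 -0.578 3.835
vertex -0.29 -1.573 3.872
endloop
endfacet
facet normal 0.535 -0.844 -0.035
outer loop
vertex 2.323 -2.224 3.767
vertex 0.752 -3.22 3.804
vertex 2.29 -2.207 2.848
endloop
endfacet
facet normal 0.035 -0.019 0.999
outer loop
vertex 2.323 -2.224 3.767
vertex 1.281 -0.578 3.835
vertex 0.752 -3.22 3.804
endloop
endfacet
facet normal -0.534 0.845 0.035
outer loop
vertex -0.29 -1.573 3.872
vertex 1.281 -0.578 3.835
vertex -0.323 -1.556 2.953
endloop
endfacet
facet normal -0.035 0.019 -0.999
outer loop
vertex 1.248 -0.56 2.916
vertex 2.29 -2.207 2.848
vertex -0.323 -1.556 2.953
endloop
endfacet
facet normal -0.535 0.844 0.036
outer loop
vertex -0.323 -1.556 2.953
vertex 1.281 -0.578 3.835
vertex 1.248 -0.56 2.916
endloop
endfacet
facet normal 0.845 0.535 -0.020
outer loop
vertex 1.248 -0.56 2.916
vertex 2.323 -2.224 3.767
vertex 2.29 -2.207 2.848
endloop
endfacet
facet normal 0.844 0.535 -0.020
outer loop
vertex 1.281 -0.578 3.835
vertex 2.323 -2.224 3.767
vertex 1.248 -0.56 2.916
endloop
endfacet
facet normal 0.229 0.797 -0.558
outer loop
vertex -2.752 -3.445 -0.648
vertex -3.379 -3.372 -0.801
vertex -3.136 -3.075 -0.277
endloop
endfacet
facet normal 0.773 0.200 0.602
outer loop
vertex -2.752 -3.445 -0.648
vertex -3.136 -3.075 -0.277
vertex -3.073 -4.561 0.135
endloop
endfacet
facet normal 0.773 0.200 0.602
outer loop
vertex -3.073 -4.561 0.135
vertex -3.136 -3.075 -0.277
vertex -3.457 -4.19 0.505
endloop
endfacet
facet normal -0.230 -0.796 0.560
outer loop
vertex -3.073 -4.561 0.135
vertex -3.457 -4.19 0.505
vertex -3.701 -4.488 -0.019
endloop
endfacet
facet normal 0.230 0.797 -0.558
outer loop
vertex -3.136 -3.075 -0.277
vertex -3.379 -3.372 -0.801
vertex -3.764 -3.001 -0.43
endloop
endfacet
facet normal -0.124 0.593 0.795
outer loop
vertex -3.136 -3.075 -0.277
vertex -3.764 -3.001 -0.43
vertex -3.457 -4.19 0.505
endloop
endfacet
facet normal -0.125 0.593 0.795
outer loop
vertex -3.457 -4.19 0.505
vertex -3.764 -3.001 -0.43
vertex -4.085 -4.117 0.352
endloop
endfacet
facet normal -0.229 -0.797 0.560
outer loop
vertex -3.457 -4.19 0.505
vertex -4.085 -4.117 0.352
vertex -3.701 -4.488 -0.019
endloop
endfacet
facet normal 0.230 0.797 -0.559
outer loop
vertex -3.764 -3.001 -0.43
vertex -3.379 -3.372 -0.801
vertex -4.007 -3.299 -0.955
endloop
endfacet
facet normal -0.899 0.394 0.193
outer loop
vertex -3.764 -3.001 -0.43
vertex -4.007 -3.299 -0.955
vertex -4.085 -4.117 0.352
endloop
endfacet
facet normal -0.899 0.394 0.193
outer loop
vertex -4.085 -4.117 0.352
vertex -4.007 -3.299 -0.955
vertex -4.328 -4.415 -0.172
endloop
endfacet
facet normal -0.229 -0.797 0.559
outer loop
vertex -4.085 -4.117 0.352
vertex -4.328 -4.415 -0.172
vertex -3.701 -4.488 -0.019
endloop
endfacet
facet normal 0.230 0.796 -0.560
outer loop
vertex -4.007 -3.299 -0.955
vertex -3.379 -3.372 -0.801
vertex -3.623 -3.67 -1.325
endloop
endfacet
facet normal -0.773 -0.200 -0.602
outer loop
vertex -4.007 -3.299 -0.955
vertex -3.623 -3.67 -1.325
vertex -4.328 -4.415 -0.172
endloop
endfacet
facet normal -0.773 -0.199 -0.602
outer loop
vertex -4.328 -4.415 -0.172
vertex -3.623 -3.67 -1.325
vertex -3.944 -4.785 -0.543
endloop
endfacet
facet normal -0.229 -0.797 0.558
outer loop
vertex -4.328 -4.415 -0.172
vertex -3.944 -4.785 -0.543
vertex -3.701 -4.488 -0.019
endloop
endfacet
facet normal 0.229 0.797 -0.560
outer loop
vertex -3.623 -3.67 -1.325
vertex -3.379 -3.372 -0.801
vertex -2.995 -3.743 -1.172
endloop
endfacet
facet normal 0.125 -0.594 -0.795
outer loop
vertex -3.623 -3.67 -1.325
vertex -2.995 -3.743 -1.172
vertex -3.944 -4.785 -0.543
endloop
endfacet
facet normal 0.124 -0.593 -0.796
outer loop
vertex -3.944 -4.785 -0.543
vertex -2.995 -3.743 -1.172
vertex -3.316 -4.859 -0.39
endloop
endfacet
facet normal -0.230 -0.797 0.558
outer loop
vertex -3.944 -4.785 -0.543
vertex -3.316 -4.859 -0.39
vertex -3.701 -4.488 -0.019
endloop
endfacet
facet normal 0.229 0.797 -0.559
outer loop
vertex -2.995 -3.743 -1.172
vertex -3.379 -3.372 -0.801
vertex -2.752 -3.445 -0.648
endloop
endfacet
facet normal 0.899 -0.394 -0.193
outer loop
vertex -2.995 -3.743 -1.172
vertex -2.752 -3.445 -0.648
vertex -3.316 -4.859 -0.39
endloop
endfacet
facet normal 0.899 -0.394 -0.193
outer loop
vertex -3.316 -4.859 -0.39
vertex -2.752 -3.445 -0.648
vertex -3.073 -4.561 0.135
endloop
endfacet
facet normal -0.230 -0.797 0.559
outer loop
vertex -3.316 -4.859 -0.39
vertex -3.073 -4.561 0.135
vertex -3.701 -4.488 -0.019
endloop
endfacet

endsolid


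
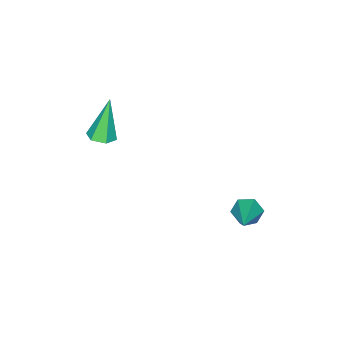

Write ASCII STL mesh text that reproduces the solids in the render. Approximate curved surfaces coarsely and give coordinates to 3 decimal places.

solid 
facet normal -0.769 -0.456 -0.448
outer loop
vertex -1.145 1.745 -4.762
vertex -1.553 1.831 -4.15
vertex -1.557 2.353 -4.674
endloop
endfacet
facet normal 0.532 0.463 -0.708
outer loop
vertex -1.145 1.745 -4.762
vertex -1.557 2.353 -4.674
vertex -0.007 2.749 -3.25
endloop
endfacet
facet normal -0.769 -0.456 -0.448
outer loop
vertex -1.557 2.353 -4.674
vertex -1.553 1.831 -4.15
vertex -1.965 2.44 -4.063
endloop
endfacet
facet normal -0.076 0.979 -0.190
outer loop
vertex -1.557 2.353 -4.674
vertex -1.965 2.44 -4.063
vertex -0.007 2.749 -3.25
endloop
endfacet
facet normal -0.769 -0.457 -0.447
outer loop
vertex -1.965 2.44 -4.063
vertex -1.553 1.831 -4.15
vertex -1.96 1.918 -3.538
endloop
endfacet
facet normal -0.376 0.655 0.655
outer loop
vertex -1.965 2.44 -4.063
vertex -1.96 1.918 -3.538
vertex -0.007 2.749 -3.25
endloop
endfacet
facet normal -0.770 -0.456 -0.447
outer loop
vertex -1.96 1.918 -3.538
vertex -1.553 1.831 -4.15
vertex -1.548 1.309 -3.626
endloop
endfacet
facet normal -0.065 -0.186 0.980
outer loop
vertex -1.96 1.918 -3.538
vertex -1.548 1.309 -3.626
vertex -0.007 2.749 -3.25
endloop
endfacet
facet normal -0.769 -0.457 -0.448
outer loop
vertex -1.548 1.309 -3.626
vertex -1.553 1.831 -4.15
vertex -1.141 1.223 -4.237
endloop
endfacet
facet normal 0.543 -0.702 0.461
outer loop
vertex -1.548 1.309 -3.626
vertex -1.141 1.223 -4.237
vertex -0.007 2.749 -3.25
endloop
endfacet
facet normal -0.769 -0.457 -0.448
outer loop
vertex -1.141 1.223 -4.237
vertex -1.553 1.831 -4.15
vertex -1.145 1.745 -4.762
endloop
endfacet
facet normal 0.843 -0.379 -0.383
outer loop
vertex -1.141 1.223 -4.237
vertex -1.145 1.745 -4.762
vertex -0.007 2.749 -3.25
endloop
endfacet
facet normal 0.321 0.028 -0.947
outer loop
vertex 1.763 -3.265 0.25
vertex 1.409 -3.83 0.113
vertex 1.12 -3.219 0.033
endloop
endfacet
facet normal -0.031 0.955 0.294
outer loop
vertex 1.763 -3.265 0.25
vertex 1.12 -3.219 0.033
vertex 0.711 -3.89 2.167
endloop
endfacet
facet normal 0.322 0.028 -0.946
outer loop
vertex 1.12 -3.219 0.033
vertex 1.409 -3.83 0.113
vertex 0.767 -3.784 -0.104
endloop
endfacet
facet normal -0.848 0.529 0.004
outer loop
vertex 1.12 -3.219 0.033
vertex 0.767 -3.784 -0.104
vertex 0.711 -3.89 2.167
endloop
endfacet
facet normal 0.322 0.028 -0.946
outer loop
vertex 0.767 -3.784 -0.104
vertex 1.409 -3.83 0.113
vertex 1.056 -4.394 -0.024
endloop
endfacet
facet normal -0.901 -0.432 -0.042
outer loop
vertex 0.767 -3.784 -0.104
vertex 1.056 -4.394 -0.024
vertex 0.711 -3.89 2.167
endloop
endfacet
facet normal 0.323 0.028 -0.946
outer loop
vertex 1.056 -4.394 -0.024
vertex 1.409 -3.83 0.113
vertex 1.698 -4.44 0.194
endloop
endfacet
facet normal -0.138 -0.970 0.201
outer loop
vertex 1.056 -4.394 -0.024
vertex 1.698 -4.44 0.194
vertex 0.711 -3.89 2.167
endloop
endfacet
facet normal 0.323 0.027 -0.946
outer loop
vertex 1.698 -4.44 0.194
vertex 1.409 -3.83 0.113
vertex 2.052 -3.875 0.331
endloop
endfacet
facet normal 0.679 -0.545 0.492
outer loop
vertex 1.698 -4.44 0.194
vertex 2.052 -3.875 0.331
vertex 0.711 -3.89 2.167
endloop
endfacet
facet normal 0.323 0.027 -0.946
outer loop
vertex 2.052 -3.875 0.331
vertex 1.409 -3.83 0.113
vertex 1.763 -3.265 0.25
endloop
endfacet
facet normal 0.732 0.418 0.538
outer loop
vertex 2.052 -3.875 0.331
vertex 1.763 -3.265 0.25
vertex 0.711 -3.89 2.167
endloop
endfacet

endsolid


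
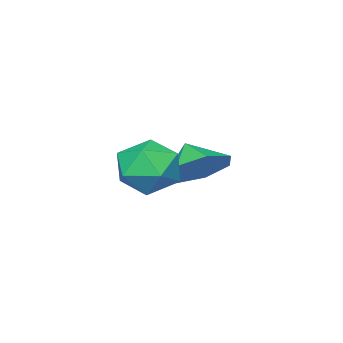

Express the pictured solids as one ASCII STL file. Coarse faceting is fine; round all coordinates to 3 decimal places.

solid 
facet normal -0.142 0.256 0.956
outer loop
vertex -1.612 2.762 1.332
vertex -1.616 1.817 1.584
vertex -0.776 2.317 1.575
endloop
endfacet
facet normal 0.227 0.759 0.610
outer loop
vertex -1.612 2.762 1.332
vertex -0.776 2.317 1.575
vertex -0.8 2.934 0.816
endloop
endfacet
facet normal -0.170 0.984 0.061
outer loop
vertex -1.612 2.762 1.332
vertex -0.8 2.934 0.816
vertex -1.655 2.815 0.357
endloop
endfacet
facet normal -0.783 0.618 0.068
outer loop
vertex -1.612 2.762 1.332
vertex -1.655 2.815 0.357
vertex -2.159 2.124 0.831
endloop
endfacet
facet normal -0.766 0.169 0.621
outer loop
vertex -1.612 2.762 1.332
vertex -2.159 2.124 0.831
vertex -1.616 1.817 1.584
endloop
endfacet
facet normal 0.818 0.459 0.347
outer loop
vertex -0.8 2.934 0.816
vertex -0.776 2.317 1.575
vertex -0.301 2.096 0.749
endloop
endfacet
facet normal 0.222 -0.357 0.907
outer loop
vertex -0.776 2.317 1.575
vertex -1.616 1.817 1.584
vertex -0.805 1.405 1.223
endloop
endfacet
facet normal -0.787 -0.498 0.365
outer loop
vertex -1.616 1.817 1.584
vertex -2.159 2.124 0.831
vertex -1.66 1.286 0.764
endloop
endfacet
facet normal -0.816 0.231 -0.531
outer loop
vertex -2.159 2.124 0.831
vertex -1.655 2.815 0.357
vertex -1.684 1.903 0.005
endloop
endfacet
facet normal 0.176 0.822 -0.542
outer loop
vertex -1.655 2.815 0.357
vertex -0.8 2.934 0.816
vertex -0.844 2.403 -0.004
endloop
endfacet
facet normal 0.783 -0.618 -0.068
outer loop
vertex -0.848 1.458 0.248
vertex -0.301 2.096 0.749
vertex -0.805 1.405 1.223
endloop
endfacet
facet normal 0.170 -0.984 -0.061
outer loop
vertex -0.848 1.458 0.248
vertex -0.805 1.405 1.223
vertex -1.66 1.286 0.764
endloop
endfacet
facet normal -0.227 -0.759 -0.610
outer loop
vertex -0.848 1.458 0.248
vertex -1.66 1.286 0.764
vertex -1.684 1.903 0.005
endloop
endfacet
facet normal 0.142 -0.256 -0.956
outer loop
vertex -0.848 1.458 0.248
vertex -1.684 1.903 0.005
vertex -0.844 2.403 -0.004
endloop
endfacet
facet normal 0.766 -0.169 -0.621
outer loop
vertex -0.848 1.458 0.248
vertex -0.844 2.403 -0.004
vertex -0.301 2.096 0.749
endloop
endfacet
facet normal 0.816 -0.231 0.531
outer loop
vertex -0.805 1.405 1.223
vertex -0.301 2.096 0.749
vertex -0.776 2.317 1.575
endloop
endfacet
facet normal -0.176 -0.822 0.542
outer loop
vertex -1.66 1.286 0.764
vertex -0.805 1.405 1.223
vertex -1.616 1.817 1.584
endloop
endfacet
facet normal -0.818 -0.459 -0.347
outer loop
vertex -1.684 1.903 0.005
vertex -1.66 1.286 0.764
vertex -2.159 2.124 0.831
endloop
endfacet
facet normal -0.222 0.357 -0.907
outer loop
vertex -0.844 2.403 -0.004
vertex -1.684 1.903 0.005
vertex -1.655 2.815 0.357
endloop
endfacet
facet normal 0.787 0.498 -0.365
outer loop
vertex -0.301 2.096 0.749
vertex -0.844 2.403 -0.004
vertex -0.8 2.934 0.816
endloop
endfacet
facet normal 0.230 0.686 -0.691
outer loop
vertex -2.758 1.653 0.274
vertex -3.692 1.583 -0.106
vertex -3.351 2.199 0.619
endloop
endfacet
facet normal 0.373 -0.172 0.912
outer loop
vertex -2.758 1.653 0.274
vertex -3.351 2.199 0.619
vertex -3.928 0.877 0.606
endloop
endfacet
facet normal 0.231 0.685 -0.691
outer loop
vertex -3.351 2.199 0.619
vertex -3.692 1.583 -0.106
vertex -4.2 2.281 0.417
endloop
endfacet
facet normal -0.223 0.088 0.971
outer loop
vertex -3.351 2.199 0.619
vertex -4.2 2.281 0.417
vertex -3.928 0.877 0.606
endloop
endfacet
facet normal 0.230 0.685 -0.691
outer loop
vertex -4.2 2.281 0.417
vertex -3.692 1.583 -0.106
vertex -4.666 1.837 -0.178
endloop
endfacet
facet normal -0.763 -0.061 0.643
outer loop
vertex -4.2 2.281 0.417
vertex -4.666 1.837 -0.178
vertex -3.928 0.877 0.606
endloop
endfacet
facet normal 0.230 0.686 -0.691
outer loop
vertex -4.666 1.837 -0.178
vertex -3.692 1.583 -0.106
vertex -4.398 1.202 -0.719
endloop
endfacet
facet normal -0.845 -0.506 0.175
outer loop
vertex -4.666 1.837 -0.178
vertex -4.398 1.202 -0.719
vertex -3.928 0.877 0.606
endloop
endfacet
facet normal 0.231 0.685 -0.691
outer loop
vertex -4.398 1.202 -0.719
vertex -3.692 1.583 -0.106
vertex -3.598 0.853 -0.798
endloop
endfacet
facet normal -0.405 -0.911 -0.080
outer loop
vertex -4.398 1.202 -0.719
vertex -3.598 0.853 -0.798
vertex -3.928 0.877 0.606
endloop
endfacet
facet normal 0.230 0.685 -0.691
outer loop
vertex -3.598 0.853 -0.798
vertex -3.692 1.583 -0.106
vertex -2.868 1.054 -0.356
endloop
endfacet
facet normal 0.225 -0.972 0.070
outer loop
vertex -3.598 0.853 -0.798
vertex -2.868 1.054 -0.356
vertex -3.928 0.877 0.606
endloop
endfacet
facet normal 0.230 0.685 -0.691
outer loop
vertex -2.868 1.054 -0.356
vertex -3.692 1.583 -0.106
vertex -2.758 1.653 0.274
endloop
endfacet
facet normal 0.571 -0.642 0.511
outer loop
vertex -2.868 1.054 -0.356
vertex -2.758 1.653 0.274
vertex -3.928 0.877 0.606
endloop
endfacet

endsolid


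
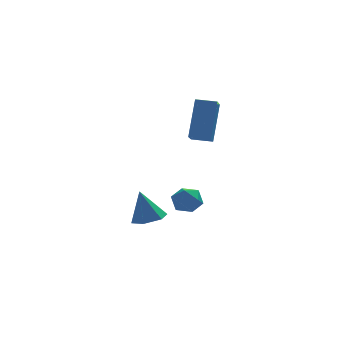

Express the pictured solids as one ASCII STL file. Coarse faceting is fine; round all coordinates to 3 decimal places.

solid 
facet normal -0.540 0.280 0.794
outer loop
vertex 0.966 3.591 -1.523
vertex 0.422 3.211 -1.759
vertex 0.898 2.916 -1.331
endloop
endfacet
facet normal 0.154 0.256 0.954
outer loop
vertex 0.966 3.591 -1.523
vertex 0.898 2.916 -1.331
vertex 1.532 3.171 -1.502
endloop
endfacet
facet normal 0.499 0.698 0.513
outer loop
vertex 0.966 3.591 -1.523
vertex 1.532 3.171 -1.502
vertex 1.448 3.623 -2.036
endloop
endfacet
facet normal 0.018 0.997 0.079
outer loop
vertex 0.966 3.591 -1.523
vertex 1.448 3.623 -2.036
vertex 0.762 3.648 -2.195
endloop
endfacet
facet normal -0.625 0.738 0.252
outer loop
vertex 0.966 3.591 -1.523
vertex 0.762 3.648 -2.195
vertex 0.422 3.211 -1.759
endloop
endfacet
facet normal 0.387 -0.406 0.828
outer loop
vertex 1.532 3.171 -1.502
vertex 0.898 2.916 -1.331
vertex 1.338 2.532 -1.725
endloop
endfacet
facet normal -0.737 -0.368 0.567
outer loop
vertex 0.898 2.916 -1.331
vertex 0.422 3.211 -1.759
vertex 0.652 2.557 -1.884
endloop
endfacet
facet normal -0.875 0.373 -0.308
outer loop
vertex 0.422 3.211 -1.759
vertex 0.762 3.648 -2.195
vertex 0.568 3.009 -2.418
endloop
endfacet
facet normal 0.165 0.792 -0.588
outer loop
vertex 0.762 3.648 -2.195
vertex 1.448 3.623 -2.036
vertex 1.202 3.264 -2.589
endloop
endfacet
facet normal 0.944 0.310 0.114
outer loop
vertex 1.448 3.623 -2.036
vertex 1.532 3.171 -1.502
vertex 1.678 2.969 -2.161
endloop
endfacet
facet normal -0.018 -0.997 -0.079
outer loop
vertex 1.134 2.589 -2.397
vertex 1.338 2.532 -1.725
vertex 0.652 2.557 -1.884
endloop
endfacet
facet normal -0.499 -0.698 -0.513
outer loop
vertex 1.134 2.589 -2.397
vertex 0.652 2.557 -1.884
vertex 0.568 3.009 -2.418
endloop
endfacet
facet normal -0.154 -0.256 -0.954
outer loop
vertex 1.134 2.589 -2.397
vertex 0.568 3.009 -2.418
vertex 1.202 3.264 -2.589
endloop
endfacet
facet normal 0.540 -0.280 -0.794
outer loop
vertex 1.134 2.589 -2.397
vertex 1.202 3.264 -2.589
vertex 1.678 2.969 -2.161
endloop
endfacet
facet normal 0.625 -0.738 -0.252
outer loop
vertex 1.134 2.589 -2.397
vertex 1.678 2.969 -2.161
vertex 1.338 2.532 -1.725
endloop
endfacet
facet normal -0.165 -0.792 0.588
outer loop
vertex 0.652 2.557 -1.884
vertex 1.338 2.532 -1.725
vertex 0.898 2.916 -1.331
endloop
endfacet
facet normal -0.944 -0.310 -0.114
outer loop
vertex 0.568 3.009 -2.418
vertex 0.652 2.557 -1.884
vertex 0.422 3.211 -1.759
endloop
endfacet
facet normal -0.387 0.406 -0.828
outer loop
vertex 1.202 3.264 -2.589
vertex 0.568 3.009 -2.418
vertex 0.762 3.648 -2.195
endloop
endfacet
facet normal 0.737 0.368 -0.567
outer loop
vertex 1.678 2.969 -2.161
vertex 1.202 3.264 -2.589
vertex 1.448 3.623 -2.036
endloop
endfacet
facet normal 0.875 -0.373 0.308
outer loop
vertex 1.338 2.532 -1.725
vertex 1.678 2.969 -2.161
vertex 1.532 3.171 -1.502
endloop
endfacet
facet normal -0.919 0.387 0.080
outer loop
vertex 1.155 2.298 3.818
vertex 1.519 3.276 3.266
vertex 0.691 1.537 2.162
endloop
endfacet
facet normal -0.309 -0.828 0.467
outer loop
vertex 1.481 1.204 2.094
vertex 1.155 2.298 3.818
vertex 0.691 1.537 2.162
endloop
endfacet
facet normal -0.919 0.387 0.080
outer loop
vertex 0.691 1.537 2.162
vertex 1.519 3.276 3.266
vertex 1.055 2.515 1.611
endloop
endfacet
facet normal -0.246 -0.405 -0.881
outer loop
vertex 1.055 2.515 1.611
vertex 1.481 1.204 2.094
vertex 0.691 1.537 2.162
endloop
endfacet
facet normal 0.247 0.405 0.880
outer loop
vertex 1.155 2.298 3.818
vertex 2.309 2.943 3.198
vertex 1.519 3.276 3.266
endloop
endfacet
facet normal -0.308 -0.828 0.467
outer loop
vertex 1.945 1.965 3.749
vertex 1.155 2.298 3.818
vertex 1.481 1.204 2.094
endloop
endfacet
facet normal 0.247 0.404 0.881
outer loop
vertex 1.945 1.965 3.749
vertex 2.309 2.943 3.198
vertex 1.155 2.298 3.818
endloop
endfacet
facet normal 0.309 0.828 -0.467
outer loop
vertex 1.519 3.276 3.266
vertex 2.309 2.943 3.198
vertex 1.055 2.515 1.611
endloop
endfacet
facet normal -0.247 -0.405 -0.880
outer loop
vertex 1.845 2.182 1.542
vertex 1.481 1.204 2.094
vertex 1.055 2.515 1.611
endloop
endfacet
facet normal 0.308 0.829 -0.467
outer loop
vertex 1.055 2.515 1.611
vertex 2.309 2.943 3.198
vertex 1.845 2.182 1.542
endloop
endfacet
facet normal 0.919 -0.387 -0.080
outer loop
vertex 1.845 2.182 1.542
vertex 1.945 1.965 3.749
vertex 1.481 1.204 2.094
endloop
endfacet
facet normal 0.919 -0.387 -0.080
outer loop
vertex 2.309 2.943 3.198
vertex 1.945 1.965 3.749
vertex 1.845 2.182 1.542
endloop
endfacet
facet normal 0.219 -0.209 -0.953
outer loop
vertex -0.505 0.032 -1.16
vertex -1.197 0.024 -1.317
vertex -0.829 0.629 -1.365
endloop
endfacet
facet normal 0.702 0.540 0.465
outer loop
vertex -0.505 0.032 -1.16
vertex -0.829 0.629 -1.365
vertex -1.503 0.316 0.017
endloop
endfacet
facet normal 0.220 -0.209 -0.953
outer loop
vertex -0.829 0.629 -1.365
vertex -1.197 0.024 -1.317
vertex -1.522 0.621 -1.523
endloop
endfacet
facet normal -0.056 0.979 0.195
outer loop
vertex -0.829 0.629 -1.365
vertex -1.522 0.621 -1.523
vertex -1.503 0.316 0.017
endloop
endfacet
facet normal 0.219 -0.210 -0.953
outer loop
vertex -1.522 0.621 -1.523
vertex -1.197 0.024 -1.317
vertex -1.889 0.016 -1.474
endloop
endfacet
facet normal -0.845 0.522 0.114
outer loop
vertex -1.522 0.621 -1.523
vertex -1.889 0.016 -1.474
vertex -1.503 0.316 0.017
endloop
endfacet
facet normal 0.219 -0.208 -0.953
outer loop
vertex -1.889 0.016 -1.474
vertex -1.197 0.024 -1.317
vertex -1.565 -0.582 -1.269
endloop
endfacet
facet normal -0.878 -0.372 0.302
outer loop
vertex -1.889 0.016 -1.474
vertex -1.565 -0.582 -1.269
vertex -1.503 0.316 0.017
endloop
endfacet
facet normal 0.219 -0.208 -0.953
outer loop
vertex -1.565 -0.582 -1.269
vertex -1.197 0.024 -1.317
vertex -0.872 -0.573 -1.112
endloop
endfacet
facet normal -0.119 -0.811 0.572
outer loop
vertex -1.565 -0.582 -1.269
vertex -0.872 -0.573 -1.112
vertex -1.503 0.316 0.017
endloop
endfacet
facet normal 0.219 -0.208 -0.953
outer loop
vertex -0.872 -0.573 -1.112
vertex -1.197 0.024 -1.317
vertex -0.505 0.032 -1.16
endloop
endfacet
facet normal 0.669 -0.354 0.653
outer loop
vertex -0.872 -0.573 -1.112
vertex -0.505 0.032 -1.16
vertex -1.503 0.316 0.017
endloop
endfacet

endsolid


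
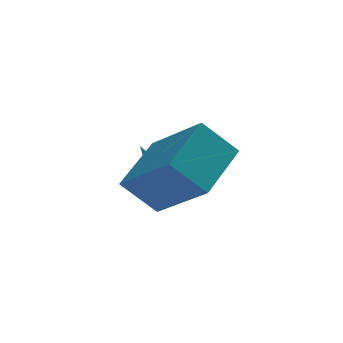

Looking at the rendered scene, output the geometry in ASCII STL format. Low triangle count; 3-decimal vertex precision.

solid 
facet normal 0.415 -0.517 -0.749
outer loop
vertex 0.381 3.395 -3.605
vertex -0.071 3.15 -3.686
vertex 0.148 3.586 -3.866
endloop
endfacet
facet normal 0.565 0.820 0.095
outer loop
vertex 0.381 3.395 -3.605
vertex 0.148 3.586 -3.866
vertex -0.809 4.07 -2.354
endloop
endfacet
facet normal 0.416 -0.518 -0.748
outer loop
vertex 0.148 3.586 -3.866
vertex -0.071 3.15 -3.686
vertex -0.212 3.521 -4.021
endloop
endfacet
facet normal -0.032 0.946 -0.323
outer loop
vertex 0.148 3.586 -3.866
vertex -0.212 3.521 -4.021
vertex -0.809 4.07 -2.354
endloop
endfacet
facet normal 0.415 -0.518 -0.748
outer loop
vertex -0.212 3.521 -4.021
vertex -0.071 3.15 -3.686
vertex -0.49 3.239 -3.98
endloop
endfacet
facet normal -0.671 0.598 -0.437
outer loop
vertex -0.212 3.521 -4.021
vertex -0.49 3.239 -3.98
vertex -0.809 4.07 -2.354
endloop
endfacet
facet normal 0.416 -0.516 -0.749
outer loop
vertex -0.49 3.239 -3.98
vertex -0.071 3.15 -3.686
vertex -0.522 2.904 -3.767
endloop
endfacet
facet normal -0.983 -0.022 -0.182
outer loop
vertex -0.49 3.239 -3.98
vertex -0.522 2.904 -3.767
vertex -0.809 4.07 -2.354
endloop
endfacet
facet normal 0.416 -0.517 -0.748
outer loop
vertex -0.522 2.904 -3.767
vertex -0.071 3.15 -3.686
vertex -0.289 2.714 -3.506
endloop
endfacet
facet normal -0.781 -0.551 0.296
outer loop
vertex -0.522 2.904 -3.767
vertex -0.289 2.714 -3.506
vertex -0.809 4.07 -2.354
endloop
endfacet
facet normal 0.414 -0.517 -0.749
outer loop
vertex -0.289 2.714 -3.506
vertex -0.071 3.15 -3.686
vertex 0.071 2.778 -3.351
endloop
endfacet
facet normal -0.186 -0.677 0.712
outer loop
vertex -0.289 2.714 -3.506
vertex 0.071 2.778 -3.351
vertex -0.809 4.07 -2.354
endloop
endfacet
facet normal 0.415 -0.516 -0.749
outer loop
vertex 0.071 2.778 -3.351
vertex -0.071 3.15 -3.686
vertex 0.349 3.061 -3.392
endloop
endfacet
facet normal 0.456 -0.328 0.827
outer loop
vertex 0.071 2.778 -3.351
vertex 0.349 3.061 -3.392
vertex -0.809 4.07 -2.354
endloop
endfacet
facet normal 0.415 -0.517 -0.749
outer loop
vertex 0.349 3.061 -3.392
vertex -0.071 3.15 -3.686
vertex 0.381 3.395 -3.605
endloop
endfacet
facet normal 0.767 0.291 0.572
outer loop
vertex 0.349 3.061 -3.392
vertex 0.381 3.395 -3.605
vertex -0.809 4.07 -2.354
endloop
endfacet
facet normal -0.692 0.045 0.721
outer loop
vertex -0.551 0.033 -1.571
vertex 0.406 1.45 -0.742
vertex -1.592 1.369 -2.654
endloop
endfacet
facet normal -0.503 -0.746 -0.436
outer loop
vertex -0.686 1.31 -3.598
vertex -0.551 0.033 -1.571
vertex -1.592 1.369 -2.654
endloop
endfacet
facet normal -0.692 0.045 0.721
outer loop
vertex -1.592 1.369 -2.654
vertex 0.406 1.45 -0.742
vertex -0.635 2.786 -1.825
endloop
endfacet
facet normal -0.518 0.665 -0.539
outer loop
vertex -0.635 2.786 -1.825
vertex -0.686 1.31 -3.598
vertex -1.592 1.369 -2.654
endloop
endfacet
facet normal 0.518 -0.665 0.539
outer loop
vertex -0.551 0.033 -1.571
vertex 1.312 1.391 -1.686
vertex 0.406 1.45 -0.742
endloop
endfacet
facet normal -0.503 -0.746 -0.436
outer loop
vertex 0.355 -0.026 -2.515
vertex -0.551 0.033 -1.571
vertex -0.686 1.31 -3.598
endloop
endfacet
facet normal 0.518 -0.665 0.539
outer loop
vertex 0.355 -0.026 -2.515
vertex 1.312 1.391 -1.686
vertex -0.551 0.033 -1.571
endloop
endfacet
facet normal 0.503 0.746 0.436
outer loop
vertex 0.406 1.45 -0.742
vertex 1.312 1.391 -1.686
vertex -0.635 2.786 -1.825
endloop
endfacet
facet normal -0.518 0.665 -0.539
outer loop
vertex 0.271 2.727 -2.769
vertex -0.686 1.31 -3.598
vertex -0.635 2.786 -1.825
endloop
endfacet
facet normal 0.503 0.746 0.436
outer loop
vertex -0.635 2.786 -1.825
vertex 1.312 1.391 -1.686
vertex 0.271 2.727 -2.769
endloop
endfacet
facet normal 0.692 -0.045 -0.721
outer loop
vertex 0.271 2.727 -2.769
vertex 0.355 -0.026 -2.515
vertex -0.686 1.31 -3.598
endloop
endfacet
facet normal 0.692 -0.045 -0.721
outer loop
vertex 1.312 1.391 -1.686
vertex 0.355 -0.026 -2.515
vertex 0.271 2.727 -2.769
endloop
endfacet

endsolid


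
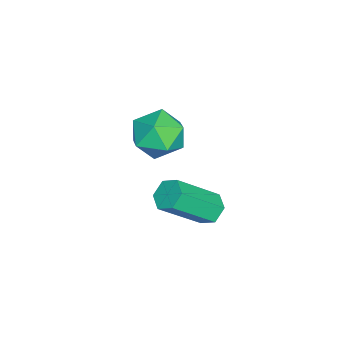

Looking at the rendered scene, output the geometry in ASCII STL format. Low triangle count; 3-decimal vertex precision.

solid 
facet normal -0.447 0.581 -0.680
outer loop
vertex -0.099 -1.003 -0.905
vertex -0.622 -1.275 -0.794
vertex -0.465 -0.788 -0.481
endloop
endfacet
facet normal 0.654 0.731 0.194
outer loop
vertex -0.099 -1.003 -0.905
vertex -0.465 -0.788 -0.481
vertex 0.786 -2.153 0.442
endloop
endfacet
facet normal 0.654 0.731 0.194
outer loop
vertex 0.786 -2.153 0.442
vertex -0.465 -0.788 -0.481
vertex 0.42 -1.938 0.866
endloop
endfacet
facet normal 0.447 -0.581 0.680
outer loop
vertex 0.786 -2.153 0.442
vertex 0.42 -1.938 0.866
vertex 0.262 -2.425 0.554
endloop
endfacet
facet normal -0.447 0.581 -0.680
outer loop
vertex -0.465 -0.788 -0.481
vertex -0.622 -1.275 -0.794
vertex -0.988 -1.059 -0.369
endloop
endfacet
facet normal -0.199 0.677 0.709
outer loop
vertex -0.465 -0.788 -0.481
vertex -0.988 -1.059 -0.369
vertex 0.42 -1.938 0.866
endloop
endfacet
facet normal -0.200 0.676 0.709
outer loop
vertex 0.42 -1.938 0.866
vertex -0.988 -1.059 -0.369
vertex -0.103 -2.21 0.978
endloop
endfacet
facet normal 0.448 -0.581 0.680
outer loop
vertex 0.42 -1.938 0.866
vertex -0.103 -2.21 0.978
vertex 0.262 -2.425 0.554
endloop
endfacet
facet normal -0.447 0.581 -0.680
outer loop
vertex -0.988 -1.059 -0.369
vertex -0.622 -1.275 -0.794
vertex -1.146 -1.547 -0.682
endloop
endfacet
facet normal -0.855 -0.054 0.516
outer loop
vertex -0.988 -1.059 -0.369
vertex -1.146 -1.547 -0.682
vertex -0.103 -2.21 0.978
endloop
endfacet
facet normal -0.855 -0.054 0.516
outer loop
vertex -0.103 -2.21 0.978
vertex -1.146 -1.547 -0.682
vertex -0.261 -2.697 0.665
endloop
endfacet
facet normal 0.447 -0.582 0.680
outer loop
vertex -0.103 -2.21 0.978
vertex -0.261 -2.697 0.665
vertex 0.262 -2.425 0.554
endloop
endfacet
facet normal -0.447 0.581 -0.680
outer loop
vertex -1.146 -1.547 -0.682
vertex -0.622 -1.275 -0.794
vertex -0.78 -1.762 -1.106
endloop
endfacet
facet normal -0.654 -0.731 -0.194
outer loop
vertex -1.146 -1.547 -0.682
vertex -0.78 -1.762 -1.106
vertex -0.261 -2.697 0.665
endloop
endfacet
facet normal -0.654 -0.731 -0.194
outer loop
vertex -0.261 -2.697 0.665
vertex -0.78 -1.762 -1.106
vertex 0.105 -2.912 0.241
endloop
endfacet
facet normal 0.447 -0.581 0.680
outer loop
vertex -0.261 -2.697 0.665
vertex 0.105 -2.912 0.241
vertex 0.262 -2.425 0.554
endloop
endfacet
facet normal -0.448 0.581 -0.680
outer loop
vertex -0.78 -1.762 -1.106
vertex -0.622 -1.275 -0.794
vertex -0.257 -1.49 -1.218
endloop
endfacet
facet normal 0.200 -0.676 -0.709
outer loop
vertex -0.78 -1.762 -1.106
vertex -0.257 -1.49 -1.218
vertex 0.105 -2.912 0.241
endloop
endfacet
facet normal 0.199 -0.677 -0.709
outer loop
vertex 0.105 -2.912 0.241
vertex -0.257 -1.49 -1.218
vertex 0.628 -2.641 0.129
endloop
endfacet
facet normal 0.447 -0.581 0.680
outer loop
vertex 0.105 -2.912 0.241
vertex 0.628 -2.641 0.129
vertex 0.262 -2.425 0.554
endloop
endfacet
facet normal -0.447 0.582 -0.680
outer loop
vertex -0.257 -1.49 -1.218
vertex -0.622 -1.275 -0.794
vertex -0.099 -1.003 -0.905
endloop
endfacet
facet normal 0.855 0.054 -0.516
outer loop
vertex -0.257 -1.49 -1.218
vertex -0.099 -1.003 -0.905
vertex 0.628 -2.641 0.129
endloop
endfacet
facet normal 0.855 0.054 -0.516
outer loop
vertex 0.628 -2.641 0.129
vertex -0.099 -1.003 -0.905
vertex 0.786 -2.153 0.442
endloop
endfacet
facet normal 0.447 -0.581 0.680
outer loop
vertex 0.628 -2.641 0.129
vertex 0.786 -2.153 0.442
vertex 0.262 -2.425 0.554
endloop
endfacet
facet normal -0.575 0.585 0.572
outer loop
vertex -4.482 -3.114 -0.279
vertex -4.183 -3.645 0.564
vertex -3.642 -2.811 0.255
endloop
endfacet
facet normal -0.340 0.941 0.001
outer loop
vertex -4.482 -3.114 -0.279
vertex -3.642 -2.811 0.255
vertex -3.627 -2.805 -0.786
endloop
endfacet
facet normal -0.559 0.591 -0.582
outer loop
vertex -4.482 -3.114 -0.279
vertex -3.627 -2.805 -0.786
vertex -4.158 -3.636 -1.12
endloop
endfacet
facet normal -0.929 0.020 -0.370
outer loop
vertex -4.482 -3.114 -0.279
vertex -4.158 -3.636 -1.12
vertex -4.502 -4.155 -0.285
endloop
endfacet
facet normal -0.939 0.016 0.343
outer loop
vertex -4.482 -3.114 -0.279
vertex -4.502 -4.155 -0.285
vertex -4.183 -3.645 0.564
endloop
endfacet
facet normal 0.374 0.928 0.011
outer loop
vertex -3.627 -2.805 -0.786
vertex -3.642 -2.811 0.255
vertex -2.798 -3.145 -0.255
endloop
endfacet
facet normal -0.008 0.352 0.936
outer loop
vertex -3.642 -2.811 0.255
vertex -4.183 -3.645 0.564
vertex -3.142 -3.664 0.58
endloop
endfacet
facet normal -0.596 -0.569 0.566
outer loop
vertex -4.183 -3.645 0.564
vertex -4.502 -4.155 -0.285
vertex -3.673 -4.495 0.246
endloop
endfacet
facet normal -0.579 -0.564 -0.589
outer loop
vertex -4.502 -4.155 -0.285
vertex -4.158 -3.636 -1.12
vertex -3.658 -4.489 -0.795
endloop
endfacet
facet normal 0.021 0.361 -0.932
outer loop
vertex -4.158 -3.636 -1.12
vertex -3.627 -2.805 -0.786
vertex -3.117 -3.655 -1.104
endloop
endfacet
facet normal 0.929 -0.020 0.370
outer loop
vertex -2.818 -4.186 -0.261
vertex -2.798 -3.145 -0.255
vertex -3.142 -3.664 0.58
endloop
endfacet
facet normal 0.559 -0.591 0.582
outer loop
vertex -2.818 -4.186 -0.261
vertex -3.142 -3.664 0.58
vertex -3.673 -4.495 0.246
endloop
endfacet
facet normal 0.340 -0.941 -0.001
outer loop
vertex -2.818 -4.186 -0.261
vertex -3.673 -4.495 0.246
vertex -3.658 -4.489 -0.795
endloop
endfacet
facet normal 0.575 -0.585 -0.572
outer loop
vertex -2.818 -4.186 -0.261
vertex -3.658 -4.489 -0.795
vertex -3.117 -3.655 -1.104
endloop
endfacet
facet normal 0.939 -0.016 -0.343
outer loop
vertex -2.818 -4.186 -0.261
vertex -3.117 -3.655 -1.104
vertex -2.798 -3.145 -0.255
endloop
endfacet
facet normal 0.579 0.564 0.589
outer loop
vertex -3.142 -3.664 0.58
vertex -2.798 -3.145 -0.255
vertex -3.642 -2.811 0.255
endloop
endfacet
facet normal -0.021 -0.361 0.932
outer loop
vertex -3.673 -4.495 0.246
vertex -3.142 -3.664 0.58
vertex -4.183 -3.645 0.564
endloop
endfacet
facet normal -0.374 -0.928 -0.011
outer loop
vertex -3.658 -4.489 -0.795
vertex -3.673 -4.495 0.246
vertex -4.502 -4.155 -0.285
endloop
endfacet
facet normal 0.008 -0.352 -0.936
outer loop
vertex -3.117 -3.655 -1.104
vertex -3.658 -4.489 -0.795
vertex -4.158 -3.636 -1.12
endloop
endfacet
facet normal 0.596 0.569 -0.566
outer loop
vertex -2.798 -3.145 -0.255
vertex -3.117 -3.655 -1.104
vertex -3.627 -2.805 -0.786
endloop
endfacet

endsolid
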